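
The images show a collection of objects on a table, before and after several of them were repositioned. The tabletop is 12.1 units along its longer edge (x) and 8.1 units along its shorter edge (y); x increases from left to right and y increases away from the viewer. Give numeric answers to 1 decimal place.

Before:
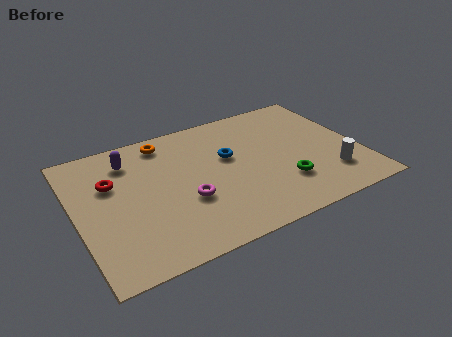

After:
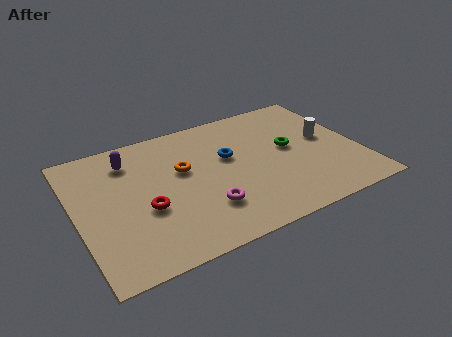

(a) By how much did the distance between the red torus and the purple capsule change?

+1.8

They were about 1.4 units apart before and 3.2 after — 1.8 units further apart.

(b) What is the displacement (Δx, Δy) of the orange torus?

(0.5, -2.1)

From the two frames, the orange torus sits at roughly (4.1, 7.0) before and (4.6, 4.9) after.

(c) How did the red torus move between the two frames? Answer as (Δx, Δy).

(1.2, -2.1)

The red torus started near (1.6, 5.3) and ended near (2.8, 3.2).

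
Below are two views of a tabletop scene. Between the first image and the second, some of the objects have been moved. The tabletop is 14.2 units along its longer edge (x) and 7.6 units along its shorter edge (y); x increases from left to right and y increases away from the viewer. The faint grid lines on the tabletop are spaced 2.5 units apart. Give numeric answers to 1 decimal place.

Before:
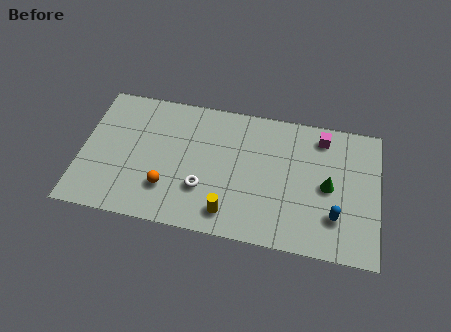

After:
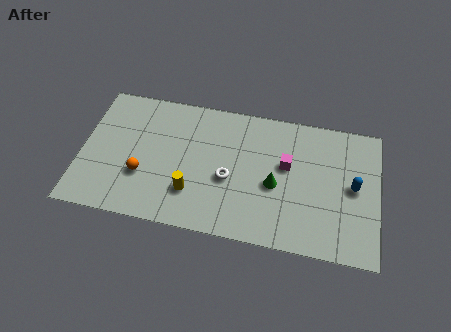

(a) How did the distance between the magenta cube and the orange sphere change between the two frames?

-1.3

Before: roughly 8.4 units apart; after: 7.1. That's 1.3 units closer together.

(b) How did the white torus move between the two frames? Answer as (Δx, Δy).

(1.2, 0.8)

The white torus started near (5.9, 2.4) and ended near (7.1, 3.2).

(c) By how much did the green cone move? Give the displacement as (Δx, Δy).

(-2.5, -0.4)

From the two frames, the green cone sits at roughly (11.8, 3.7) before and (9.3, 3.3) after.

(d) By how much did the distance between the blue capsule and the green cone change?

+2.1

Before: roughly 1.6 units apart; after: 3.7. That's 2.1 units further apart.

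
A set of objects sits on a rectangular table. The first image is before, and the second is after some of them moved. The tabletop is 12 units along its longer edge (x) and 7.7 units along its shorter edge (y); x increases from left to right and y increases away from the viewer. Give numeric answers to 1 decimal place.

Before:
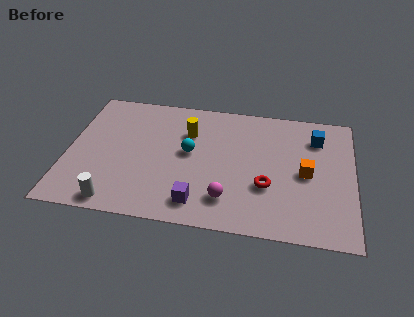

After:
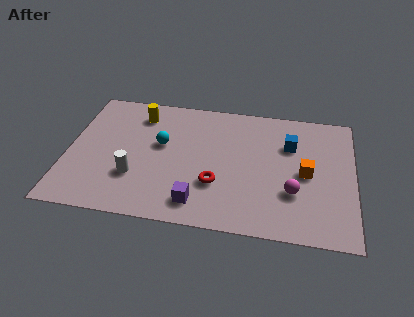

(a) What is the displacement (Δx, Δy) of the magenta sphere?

(2.7, 0.8)

The magenta sphere was at about (6.8, 1.7) and moved to about (9.5, 2.5).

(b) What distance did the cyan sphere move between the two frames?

1.2

The cyan sphere moved from about (5.1, 4.2) to (3.9, 4.5), a distance of √(1.2² + 0.3²) ≈ 1.2.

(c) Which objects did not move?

the purple cube and the orange cube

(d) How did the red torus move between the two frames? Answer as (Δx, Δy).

(-2.1, -0.2)

The red torus was at about (8.4, 2.7) and moved to about (6.3, 2.5).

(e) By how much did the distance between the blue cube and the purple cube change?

-1.2

They were about 6.6 units apart before and 5.4 after — 1.2 units closer together.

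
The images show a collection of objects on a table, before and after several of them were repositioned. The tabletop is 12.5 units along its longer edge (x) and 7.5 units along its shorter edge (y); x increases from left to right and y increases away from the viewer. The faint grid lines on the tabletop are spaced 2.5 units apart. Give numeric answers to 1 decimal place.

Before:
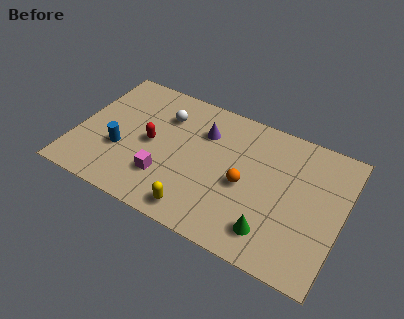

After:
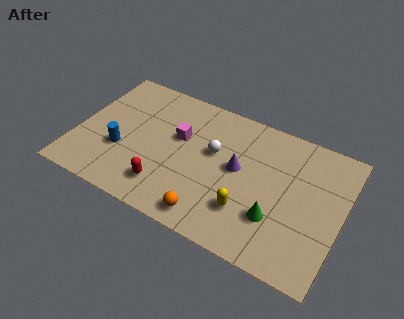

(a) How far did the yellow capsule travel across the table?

2.5

The yellow capsule moved from about (6.1, 1.0) to (8.3, 2.1), a distance of √(2.2² + 1.1²) ≈ 2.5.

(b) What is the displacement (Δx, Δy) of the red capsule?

(1.0, -2.1)

The red capsule was at about (3.5, 3.7) and moved to about (4.5, 1.6).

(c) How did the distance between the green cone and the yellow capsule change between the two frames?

-2.1

The distance was about 3.4 in the first image and 1.3 in the second, so they moved 2.1 units closer together.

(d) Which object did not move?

the blue cylinder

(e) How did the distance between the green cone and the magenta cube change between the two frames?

+0.3

They were about 5.1 units apart before and 5.4 after — 0.3 units further apart.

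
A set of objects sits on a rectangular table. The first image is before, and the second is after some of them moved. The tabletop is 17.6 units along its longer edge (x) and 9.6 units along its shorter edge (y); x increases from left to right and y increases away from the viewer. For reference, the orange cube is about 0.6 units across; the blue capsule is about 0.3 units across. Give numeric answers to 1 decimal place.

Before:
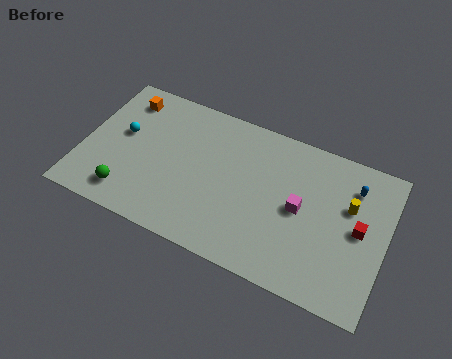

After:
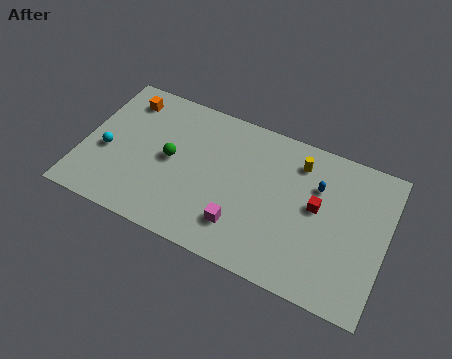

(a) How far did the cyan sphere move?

1.7

From (2.2, 5.5) to (1.4, 4.0), the cyan sphere covered √(0.8² + 1.5²) ≈ 1.7 units.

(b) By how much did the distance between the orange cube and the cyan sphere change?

+1.5

They were about 2.4 units apart before and 3.9 after — 1.5 units further apart.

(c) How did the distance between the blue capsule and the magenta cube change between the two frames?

+2.1

They were about 3.8 units apart before and 5.9 after — 2.1 units further apart.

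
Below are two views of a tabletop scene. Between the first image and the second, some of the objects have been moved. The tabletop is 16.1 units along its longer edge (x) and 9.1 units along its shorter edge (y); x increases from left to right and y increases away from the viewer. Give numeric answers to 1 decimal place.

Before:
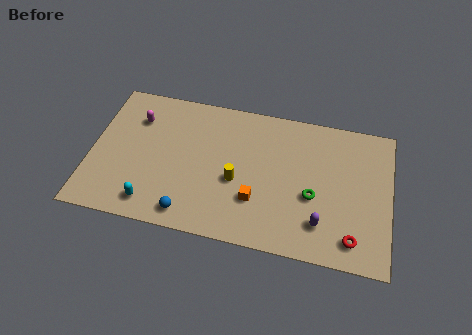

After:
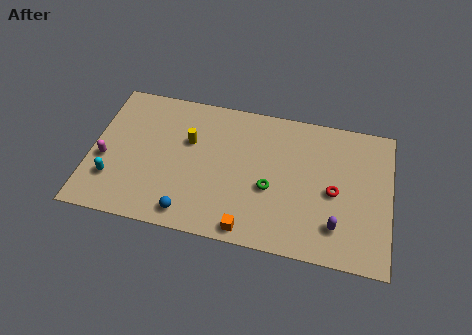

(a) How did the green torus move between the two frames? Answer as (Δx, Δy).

(-2.3, 0.0)

The green torus started near (12.0, 3.7) and ended near (9.7, 3.7).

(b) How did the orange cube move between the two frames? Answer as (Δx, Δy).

(-0.3, -1.9)

The orange cube was at about (9.0, 2.8) and moved to about (8.7, 0.9).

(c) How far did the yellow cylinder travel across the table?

3.4

The yellow cylinder was near (7.9, 3.8) before and (5.2, 5.8) after, so it travelled √(2.7² + 2.0²) ≈ 3.4 units.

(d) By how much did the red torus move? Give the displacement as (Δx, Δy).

(-1.1, 2.7)

The red torus started near (14.2, 1.5) and ended near (13.1, 4.2).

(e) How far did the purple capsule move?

0.8

The purple capsule moved from about (12.5, 2.1) to (13.3, 2.1), a distance of √(0.8² + 0.0²) ≈ 0.8.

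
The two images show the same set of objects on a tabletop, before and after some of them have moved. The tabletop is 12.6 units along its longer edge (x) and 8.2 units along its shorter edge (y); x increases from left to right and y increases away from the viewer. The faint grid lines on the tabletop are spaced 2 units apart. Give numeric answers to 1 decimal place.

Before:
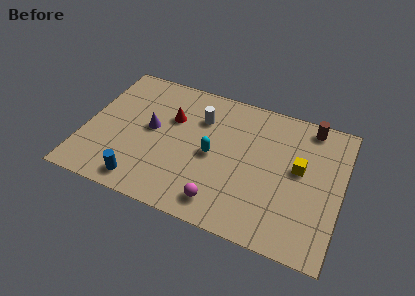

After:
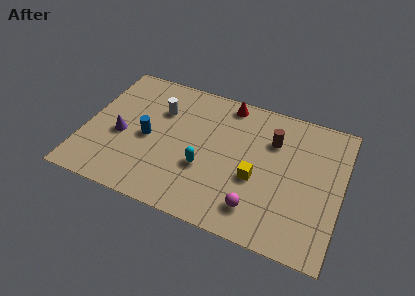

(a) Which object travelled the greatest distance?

the red cone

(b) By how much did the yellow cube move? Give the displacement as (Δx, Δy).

(-2.0, -1.3)

From the two frames, the yellow cube sits at roughly (10.5, 4.6) before and (8.5, 3.3) after.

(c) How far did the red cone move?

3.2

The red cone was near (4.1, 5.4) before and (6.7, 7.3) after, so it travelled √(2.6² + 1.9²) ≈ 3.2 units.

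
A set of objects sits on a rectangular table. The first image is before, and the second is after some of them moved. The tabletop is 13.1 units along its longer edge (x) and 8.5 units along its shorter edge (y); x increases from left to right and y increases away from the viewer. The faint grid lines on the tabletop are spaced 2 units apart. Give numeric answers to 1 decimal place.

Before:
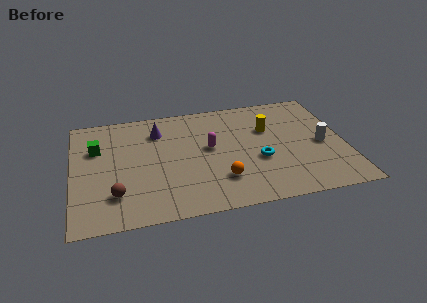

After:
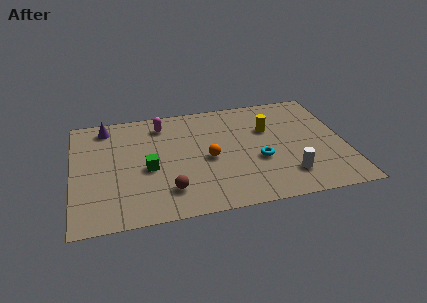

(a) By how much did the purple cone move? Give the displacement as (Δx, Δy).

(-2.5, 0.8)

The purple cone was at about (4.2, 6.5) and moved to about (1.7, 7.3).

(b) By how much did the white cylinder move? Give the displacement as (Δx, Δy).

(-1.8, -2.0)

From the two frames, the white cylinder sits at roughly (12.0, 3.9) before and (10.2, 1.9) after.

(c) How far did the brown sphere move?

2.5

From (2.0, 2.1) to (4.5, 1.9), the brown sphere covered √(2.5² + 0.2²) ≈ 2.5 units.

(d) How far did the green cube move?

3.1

The green cube moved from about (1.2, 5.7) to (3.6, 3.7), a distance of √(2.4² + 2.0²) ≈ 3.1.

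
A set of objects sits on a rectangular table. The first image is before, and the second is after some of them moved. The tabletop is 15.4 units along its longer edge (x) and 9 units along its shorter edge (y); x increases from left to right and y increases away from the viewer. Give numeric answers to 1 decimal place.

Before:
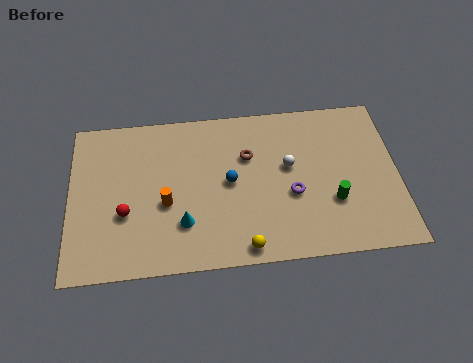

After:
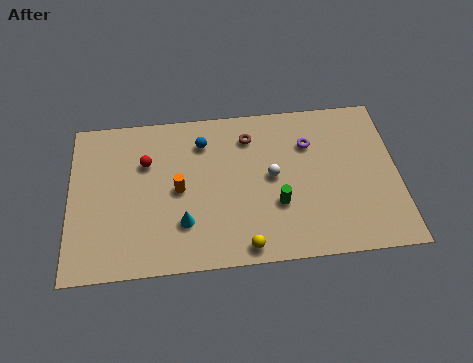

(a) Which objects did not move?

the yellow sphere and the cyan cone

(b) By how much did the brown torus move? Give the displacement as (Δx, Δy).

(0.1, 1.1)

The brown torus was at about (8.4, 6.0) and moved to about (8.5, 7.1).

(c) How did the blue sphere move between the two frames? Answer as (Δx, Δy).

(-1.2, 2.4)

The blue sphere started near (7.5, 4.6) and ended near (6.3, 7.0).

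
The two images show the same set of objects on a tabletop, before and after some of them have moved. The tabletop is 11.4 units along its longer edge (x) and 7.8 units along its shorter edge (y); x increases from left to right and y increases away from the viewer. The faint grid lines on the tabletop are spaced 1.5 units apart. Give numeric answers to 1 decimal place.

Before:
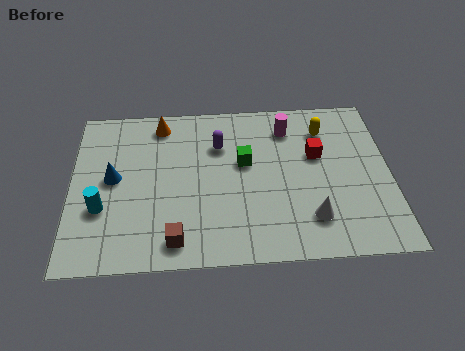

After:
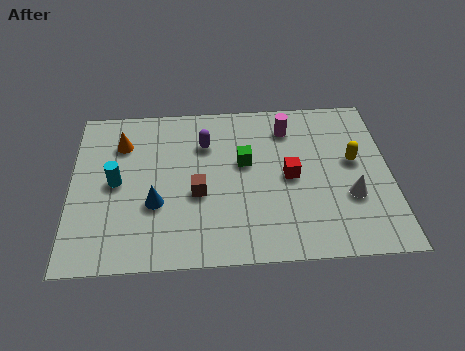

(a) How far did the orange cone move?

1.7

From (3.2, 6.7) to (1.8, 5.8), the orange cone covered √(1.4² + 0.9²) ≈ 1.7 units.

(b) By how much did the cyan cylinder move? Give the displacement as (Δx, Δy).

(0.5, 1.2)

The cyan cylinder was at about (1.1, 2.7) and moved to about (1.6, 3.9).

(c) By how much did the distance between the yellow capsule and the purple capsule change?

+1.6

They were about 3.8 units apart before and 5.4 after — 1.6 units further apart.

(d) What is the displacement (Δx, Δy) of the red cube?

(-1.0, -1.0)

From the two frames, the red cube sits at roughly (8.8, 4.8) before and (7.8, 3.8) after.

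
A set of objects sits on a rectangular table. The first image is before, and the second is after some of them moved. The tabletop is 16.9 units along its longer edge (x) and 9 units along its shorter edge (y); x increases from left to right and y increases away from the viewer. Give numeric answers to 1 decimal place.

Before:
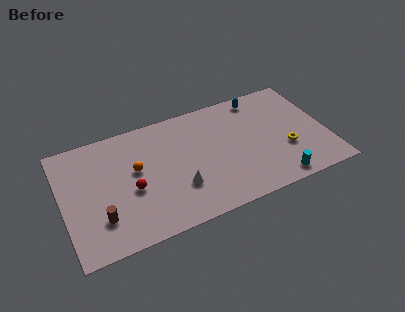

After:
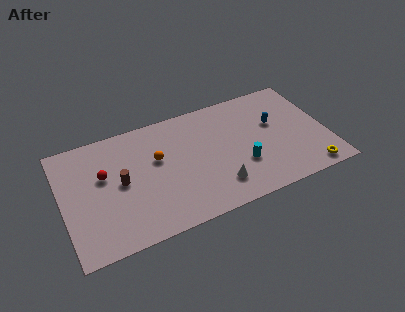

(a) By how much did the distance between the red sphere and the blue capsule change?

+1.4

Before: roughly 9.6 units apart; after: 11.0. That's 1.4 units further apart.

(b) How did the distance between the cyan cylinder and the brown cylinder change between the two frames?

-3.4

Before: roughly 11.2 units apart; after: 7.8. That's 3.4 units closer together.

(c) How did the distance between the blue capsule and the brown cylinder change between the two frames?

-2.1

Before: roughly 12.1 units apart; after: 10.0. That's 2.1 units closer together.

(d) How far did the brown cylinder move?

2.7

The brown cylinder was near (2.2, 2.4) before and (3.7, 4.6) after, so it travelled √(1.5² + 2.2²) ≈ 2.7 units.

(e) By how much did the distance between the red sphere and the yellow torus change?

+3.6

Before: roughly 9.9 units apart; after: 13.5. That's 3.6 units further apart.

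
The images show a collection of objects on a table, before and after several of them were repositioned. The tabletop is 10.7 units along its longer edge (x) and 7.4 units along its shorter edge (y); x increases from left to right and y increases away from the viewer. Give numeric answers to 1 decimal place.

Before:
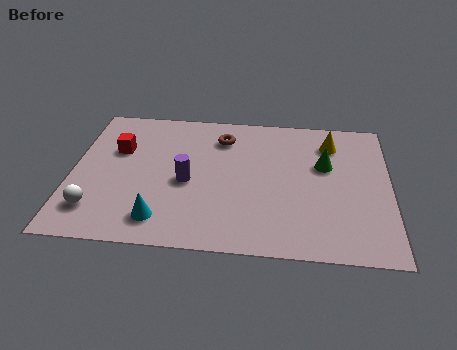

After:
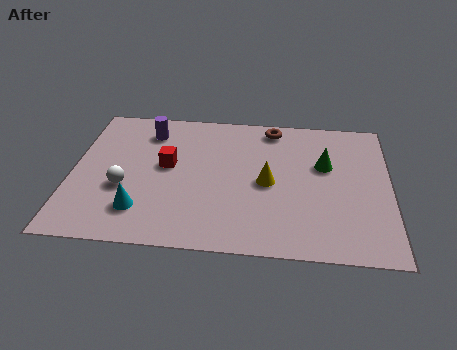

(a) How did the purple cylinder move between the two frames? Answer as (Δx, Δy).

(-1.4, 2.6)

From the two frames, the purple cylinder sits at roughly (3.9, 3.3) before and (2.5, 5.9) after.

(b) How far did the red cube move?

1.8

The red cube moved from about (1.5, 4.8) to (3.2, 4.1), a distance of √(1.7² + 0.7²) ≈ 1.8.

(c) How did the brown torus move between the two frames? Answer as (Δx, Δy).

(1.7, 0.7)

From the two frames, the brown torus sits at roughly (5.0, 5.8) before and (6.7, 6.5) after.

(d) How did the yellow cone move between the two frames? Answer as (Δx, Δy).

(-2.1, -2.3)

The yellow cone started near (8.7, 5.8) and ended near (6.6, 3.5).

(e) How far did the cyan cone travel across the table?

0.8

The cyan cone was near (3.1, 1.3) before and (2.4, 1.7) after, so it travelled √(0.7² + 0.4²) ≈ 0.8 units.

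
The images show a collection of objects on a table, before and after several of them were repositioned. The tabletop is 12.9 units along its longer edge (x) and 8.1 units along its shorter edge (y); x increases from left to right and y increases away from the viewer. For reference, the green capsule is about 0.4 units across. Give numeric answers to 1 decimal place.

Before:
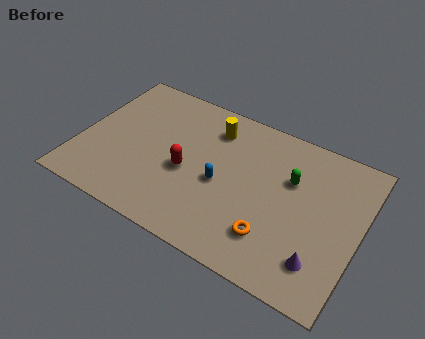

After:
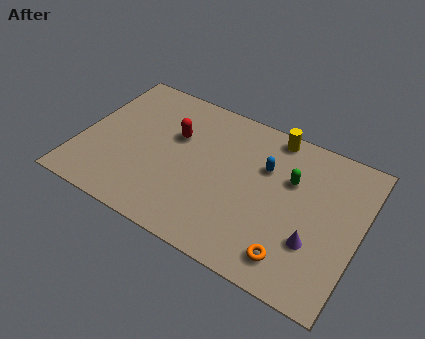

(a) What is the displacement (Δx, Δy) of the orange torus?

(1.0, -0.6)

The orange torus was at about (9.2, 2.0) and moved to about (10.2, 1.4).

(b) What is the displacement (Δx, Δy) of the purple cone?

(-0.4, 0.8)

The purple cone started near (11.4, 1.8) and ended near (11.0, 2.6).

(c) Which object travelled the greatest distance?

the yellow cylinder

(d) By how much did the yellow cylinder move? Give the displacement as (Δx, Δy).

(2.7, 0.9)

The yellow cylinder was at about (5.8, 6.4) and moved to about (8.5, 7.3).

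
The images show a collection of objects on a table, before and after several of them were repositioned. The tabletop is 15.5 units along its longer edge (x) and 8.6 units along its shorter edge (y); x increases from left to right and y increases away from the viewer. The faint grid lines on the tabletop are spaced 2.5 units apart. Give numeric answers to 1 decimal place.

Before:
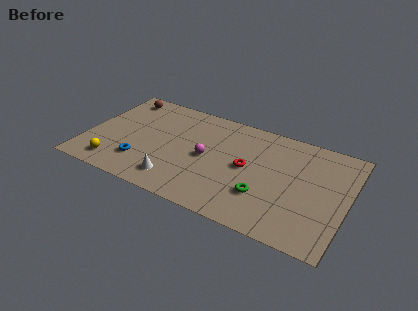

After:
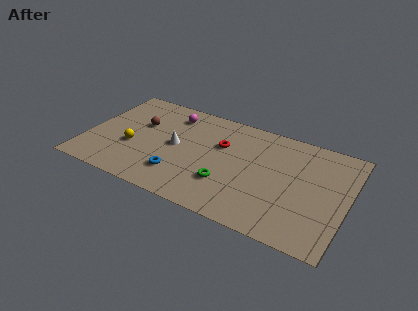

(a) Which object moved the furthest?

the magenta sphere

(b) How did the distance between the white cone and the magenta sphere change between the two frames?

-0.3

The distance was about 3.0 in the first image and 2.7 in the second, so they moved 0.3 units closer together.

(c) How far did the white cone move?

2.8

From (5.7, 1.6) to (5.3, 4.4), the white cone covered √(0.4² + 2.8²) ≈ 2.8 units.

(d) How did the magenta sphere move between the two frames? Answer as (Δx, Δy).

(-2.5, 2.8)

The magenta sphere started near (7.2, 4.2) and ended near (4.7, 7.0).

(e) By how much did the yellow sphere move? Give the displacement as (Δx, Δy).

(0.8, 1.9)

The yellow sphere started near (2.0, 1.4) and ended near (2.8, 3.3).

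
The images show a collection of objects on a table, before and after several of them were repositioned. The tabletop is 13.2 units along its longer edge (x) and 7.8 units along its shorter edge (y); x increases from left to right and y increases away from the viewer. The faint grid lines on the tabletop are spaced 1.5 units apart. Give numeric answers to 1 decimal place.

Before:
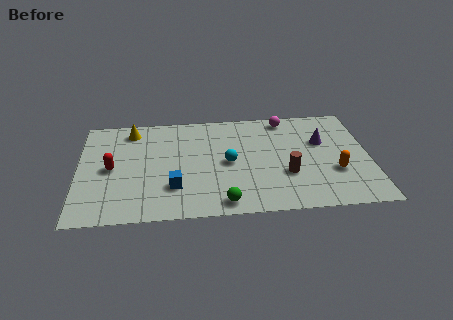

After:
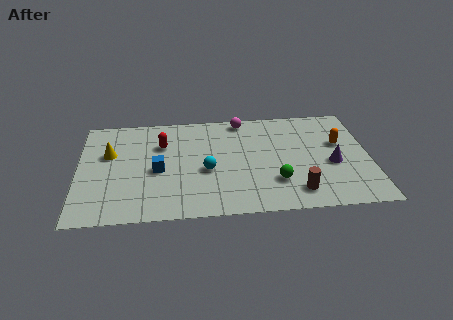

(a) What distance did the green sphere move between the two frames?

2.7

The green sphere was near (6.5, 0.9) before and (8.9, 2.2) after, so it travelled √(2.4² + 1.3²) ≈ 2.7 units.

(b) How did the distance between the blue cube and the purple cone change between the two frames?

+0.5

They were about 7.4 units apart before and 7.9 after — 0.5 units further apart.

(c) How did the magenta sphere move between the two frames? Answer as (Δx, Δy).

(-2.0, 0.1)

The magenta sphere was at about (9.5, 6.9) and moved to about (7.5, 7.0).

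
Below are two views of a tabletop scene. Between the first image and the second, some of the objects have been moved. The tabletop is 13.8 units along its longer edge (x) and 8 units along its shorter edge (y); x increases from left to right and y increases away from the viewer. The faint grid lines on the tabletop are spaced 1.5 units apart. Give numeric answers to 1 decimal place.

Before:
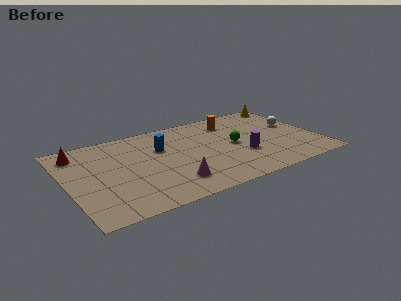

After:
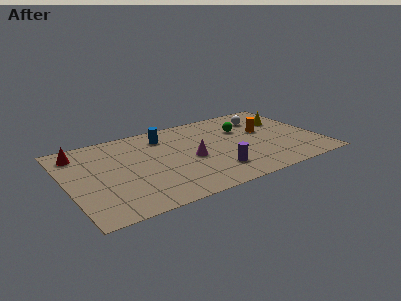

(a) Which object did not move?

the red cone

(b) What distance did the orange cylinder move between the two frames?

2.3

The orange cylinder was near (9.5, 6.4) before and (11.0, 4.7) after, so it travelled √(1.5² + 1.7²) ≈ 2.3 units.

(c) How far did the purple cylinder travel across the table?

1.9

From (9.5, 2.8) to (7.8, 1.9), the purple cylinder covered √(1.7² + 0.9²) ≈ 1.9 units.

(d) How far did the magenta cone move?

2.2

The magenta cone moved from about (5.4, 1.8) to (6.7, 3.6), a distance of √(1.3² + 1.8²) ≈ 2.2.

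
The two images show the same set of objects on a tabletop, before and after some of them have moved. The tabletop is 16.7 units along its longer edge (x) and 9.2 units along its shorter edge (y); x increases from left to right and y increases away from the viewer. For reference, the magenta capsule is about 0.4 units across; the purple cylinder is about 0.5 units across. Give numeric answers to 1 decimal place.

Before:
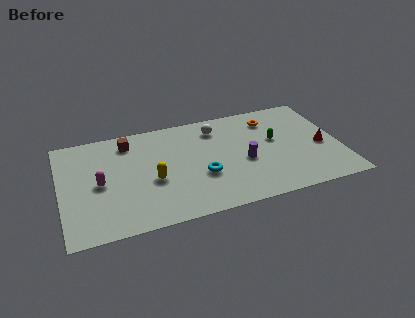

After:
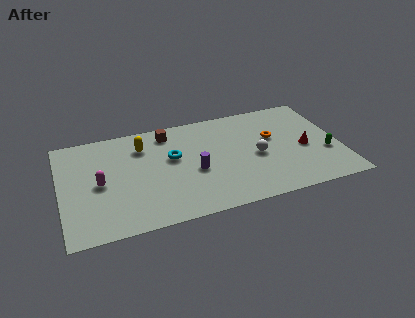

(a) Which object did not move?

the magenta capsule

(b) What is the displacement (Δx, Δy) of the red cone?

(-1.0, 0.1)

The red cone was at about (15.6, 4.0) and moved to about (14.6, 4.1).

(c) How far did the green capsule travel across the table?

3.5

The green capsule moved from about (12.9, 5.3) to (15.8, 3.3), a distance of √(2.9² + 2.0²) ≈ 3.5.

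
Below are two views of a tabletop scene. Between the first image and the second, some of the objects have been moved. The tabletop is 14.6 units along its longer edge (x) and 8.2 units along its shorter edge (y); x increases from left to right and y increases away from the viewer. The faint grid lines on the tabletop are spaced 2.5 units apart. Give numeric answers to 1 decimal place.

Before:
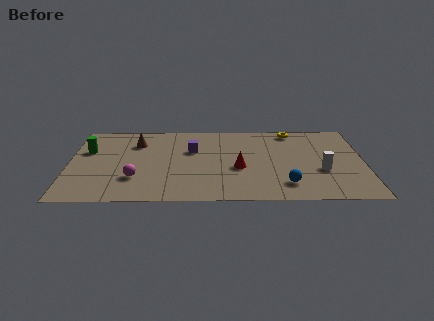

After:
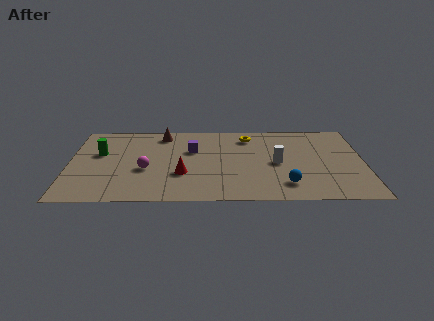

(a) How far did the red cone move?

2.9

The red cone moved from about (8.4, 3.4) to (5.6, 2.8), a distance of √(2.8² + 0.6²) ≈ 2.9.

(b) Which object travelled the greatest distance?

the red cone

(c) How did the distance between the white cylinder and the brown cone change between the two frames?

-3.2

They were about 9.7 units apart before and 6.5 after — 3.2 units closer together.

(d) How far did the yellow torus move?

2.3

The yellow torus was near (11.1, 7.3) before and (8.9, 6.7) after, so it travelled √(2.2² + 0.6²) ≈ 2.3 units.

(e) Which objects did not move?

the purple cube and the blue sphere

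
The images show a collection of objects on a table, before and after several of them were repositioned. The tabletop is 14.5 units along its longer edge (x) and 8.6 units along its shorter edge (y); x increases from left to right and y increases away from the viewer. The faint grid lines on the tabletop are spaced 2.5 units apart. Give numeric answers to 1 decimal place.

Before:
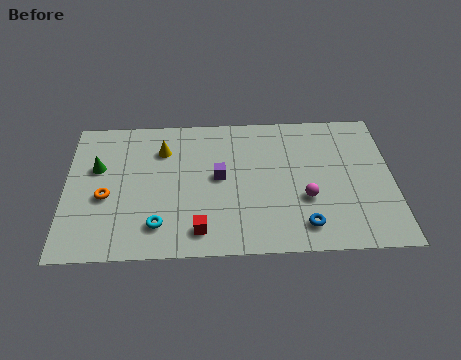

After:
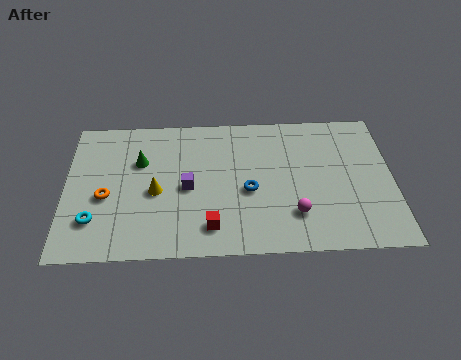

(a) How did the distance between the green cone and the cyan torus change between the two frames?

-0.5

The distance was about 4.5 in the first image and 4.0 in the second, so they moved 0.5 units closer together.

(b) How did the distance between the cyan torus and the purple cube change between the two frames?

+0.6

They were about 3.9 units apart before and 4.5 after — 0.6 units further apart.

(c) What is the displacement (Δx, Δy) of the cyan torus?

(-2.8, 0.4)

The cyan torus was at about (4.1, 1.8) and moved to about (1.3, 2.2).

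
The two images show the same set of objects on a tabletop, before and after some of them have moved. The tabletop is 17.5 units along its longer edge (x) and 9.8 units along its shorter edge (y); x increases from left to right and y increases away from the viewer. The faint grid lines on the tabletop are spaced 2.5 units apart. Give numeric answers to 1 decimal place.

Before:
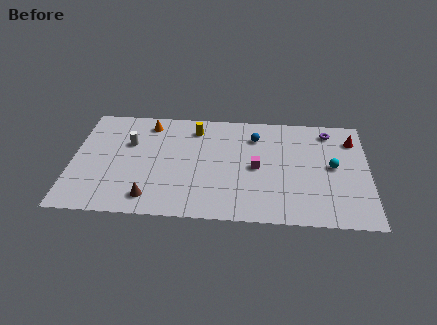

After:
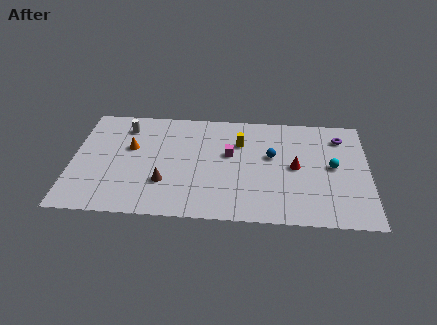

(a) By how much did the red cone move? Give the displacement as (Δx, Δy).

(-3.4, -2.7)

The red cone was at about (16.6, 7.6) and moved to about (13.2, 4.9).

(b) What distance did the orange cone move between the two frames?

2.5

The orange cone moved from about (4.4, 8.3) to (3.4, 6.0), a distance of √(1.0² + 2.3²) ≈ 2.5.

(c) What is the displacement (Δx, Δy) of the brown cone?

(0.8, 1.4)

The brown cone started near (4.7, 1.6) and ended near (5.5, 3.0).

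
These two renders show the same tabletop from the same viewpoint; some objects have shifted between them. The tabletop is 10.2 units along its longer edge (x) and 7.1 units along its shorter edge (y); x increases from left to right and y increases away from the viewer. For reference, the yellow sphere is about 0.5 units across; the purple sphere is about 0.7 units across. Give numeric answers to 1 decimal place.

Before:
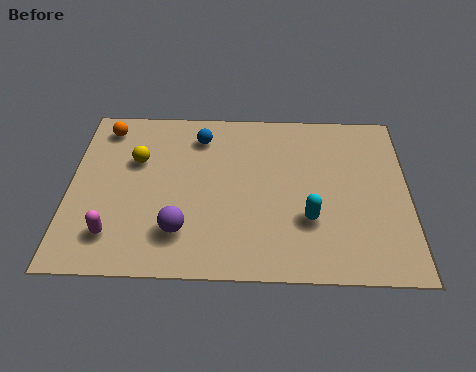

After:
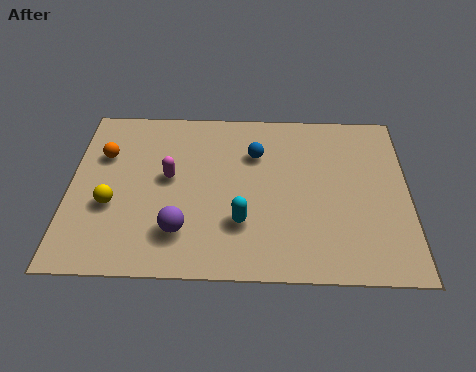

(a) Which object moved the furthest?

the magenta capsule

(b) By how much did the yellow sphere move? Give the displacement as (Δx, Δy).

(-0.7, -1.9)

The yellow sphere was at about (2.0, 4.6) and moved to about (1.3, 2.7).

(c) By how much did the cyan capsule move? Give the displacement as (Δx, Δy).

(-2.0, -0.2)

The cyan capsule started near (7.2, 2.3) and ended near (5.2, 2.1).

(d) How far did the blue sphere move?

1.8

The blue sphere was near (3.9, 5.7) before and (5.6, 5.0) after, so it travelled √(1.7² + 0.7²) ≈ 1.8 units.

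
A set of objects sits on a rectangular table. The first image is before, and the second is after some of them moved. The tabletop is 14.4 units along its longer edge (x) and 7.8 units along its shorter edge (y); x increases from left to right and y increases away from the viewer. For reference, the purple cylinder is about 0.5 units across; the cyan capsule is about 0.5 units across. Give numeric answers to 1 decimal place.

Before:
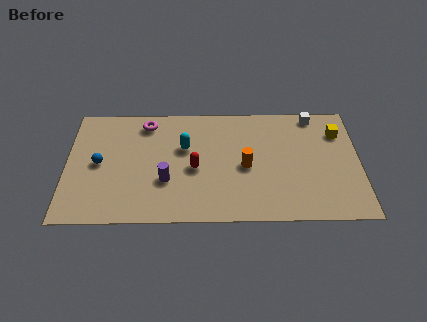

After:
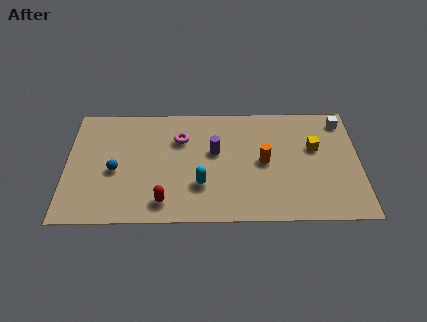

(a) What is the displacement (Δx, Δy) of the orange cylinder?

(0.9, 0.3)

From the two frames, the orange cylinder sits at roughly (8.8, 3.6) before and (9.7, 3.9) after.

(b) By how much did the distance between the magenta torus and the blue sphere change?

+0.3

The distance was about 3.5 in the first image and 3.8 in the second, so they moved 0.3 units further apart.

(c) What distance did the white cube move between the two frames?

1.5

The white cube moved from about (12.2, 7.0) to (13.6, 6.6), a distance of √(1.4² + 0.4²) ≈ 1.5.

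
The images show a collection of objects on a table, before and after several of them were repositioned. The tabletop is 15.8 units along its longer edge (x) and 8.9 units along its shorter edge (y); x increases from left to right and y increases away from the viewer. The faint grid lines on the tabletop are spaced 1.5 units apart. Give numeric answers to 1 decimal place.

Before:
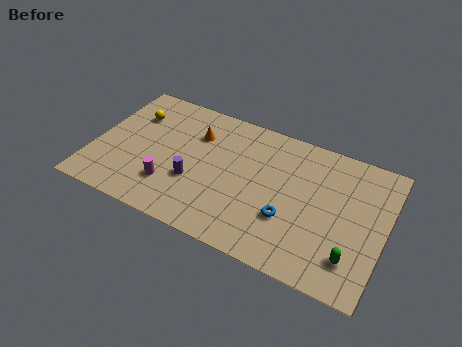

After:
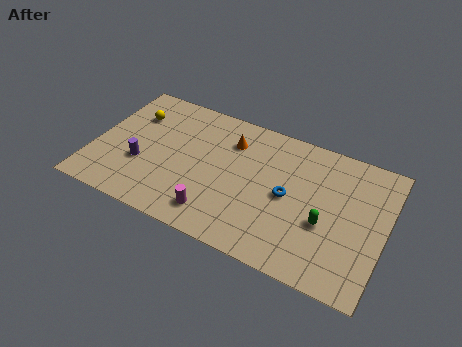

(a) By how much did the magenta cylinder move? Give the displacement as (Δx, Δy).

(2.6, -0.8)

From the two frames, the magenta cylinder sits at roughly (4.4, 2.4) before and (7.0, 1.6) after.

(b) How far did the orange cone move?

1.9

From (5.3, 6.4) to (7.2, 6.7), the orange cone covered √(1.9² + 0.3²) ≈ 1.9 units.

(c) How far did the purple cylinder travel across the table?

2.9

The purple cylinder moved from about (5.6, 3.2) to (2.7, 3.2), a distance of √(2.9² + 0.0²) ≈ 2.9.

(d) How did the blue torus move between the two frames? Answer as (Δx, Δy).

(-0.2, 1.4)

The blue torus started near (10.8, 3.0) and ended near (10.6, 4.4).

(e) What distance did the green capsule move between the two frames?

2.2

The green capsule was near (14.3, 2.0) before and (12.7, 3.5) after, so it travelled √(1.6² + 1.5²) ≈ 2.2 units.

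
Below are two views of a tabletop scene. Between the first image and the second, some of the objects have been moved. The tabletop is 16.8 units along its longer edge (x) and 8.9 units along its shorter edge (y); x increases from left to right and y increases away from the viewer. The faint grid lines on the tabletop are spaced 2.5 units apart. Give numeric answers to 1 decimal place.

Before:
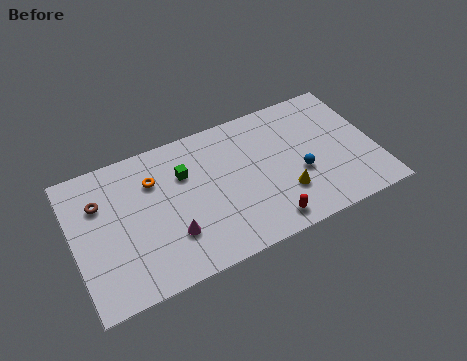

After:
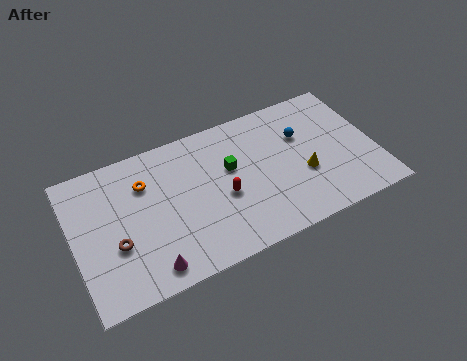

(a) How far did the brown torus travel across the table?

3.0

The brown torus moved from about (1.6, 6.2) to (2.2, 3.3), a distance of √(0.6² + 2.9²) ≈ 3.0.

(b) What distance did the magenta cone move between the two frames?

2.0

From (5.2, 2.6) to (3.8, 1.2), the magenta cone covered √(1.4² + 1.4²) ≈ 2.0 units.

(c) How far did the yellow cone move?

1.4

From (11.5, 2.6) to (12.7, 3.4), the yellow cone covered √(1.2² + 0.8²) ≈ 1.4 units.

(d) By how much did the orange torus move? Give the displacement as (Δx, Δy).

(-0.5, 0.0)

From the two frames, the orange torus sits at roughly (4.6, 6.4) before and (4.1, 6.4) after.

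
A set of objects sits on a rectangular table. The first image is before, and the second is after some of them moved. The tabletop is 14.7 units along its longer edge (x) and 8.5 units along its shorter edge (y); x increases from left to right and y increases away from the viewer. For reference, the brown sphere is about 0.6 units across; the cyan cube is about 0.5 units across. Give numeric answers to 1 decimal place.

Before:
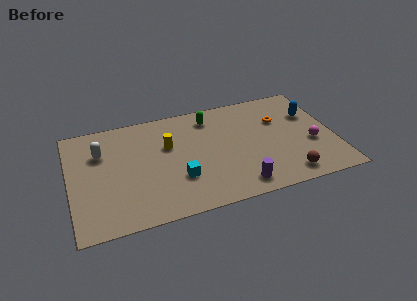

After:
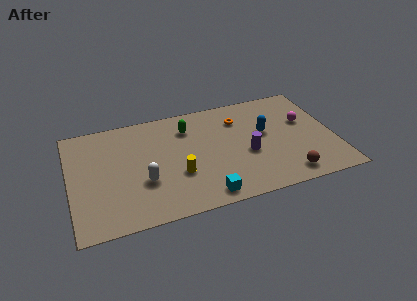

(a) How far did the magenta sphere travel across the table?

1.9

The magenta sphere moved from about (13.4, 3.3) to (13.2, 5.2), a distance of √(0.2² + 1.9²) ≈ 1.9.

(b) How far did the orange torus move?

2.3

The orange torus moved from about (11.8, 5.7) to (9.6, 6.4), a distance of √(2.2² + 0.7²) ≈ 2.3.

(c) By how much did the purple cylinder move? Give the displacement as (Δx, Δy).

(0.7, 2.3)

The purple cylinder started near (9.1, 1.2) and ended near (9.8, 3.5).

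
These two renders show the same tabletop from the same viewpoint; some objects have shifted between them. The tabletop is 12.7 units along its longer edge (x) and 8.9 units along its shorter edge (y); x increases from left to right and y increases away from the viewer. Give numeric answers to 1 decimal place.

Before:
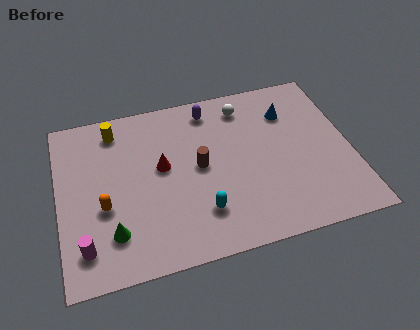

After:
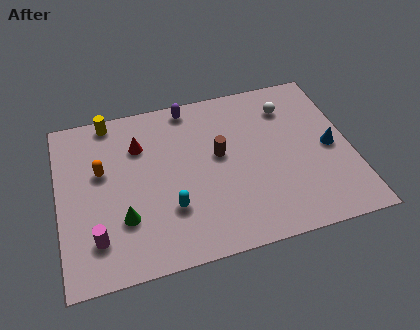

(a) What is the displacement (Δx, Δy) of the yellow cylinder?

(-0.2, 0.6)

The yellow cylinder started near (2.6, 7.5) and ended near (2.4, 8.1).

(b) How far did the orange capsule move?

1.9

The orange capsule was near (1.9, 3.5) before and (1.9, 5.4) after, so it travelled √(0.0² + 1.9²) ≈ 1.9 units.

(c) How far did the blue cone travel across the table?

2.9

The blue cone was near (10.2, 6.6) before and (11.8, 4.2) after, so it travelled √(1.6² + 2.4²) ≈ 2.9 units.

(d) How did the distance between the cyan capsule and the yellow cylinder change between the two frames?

-0.4

They were about 6.3 units apart before and 5.9 after — 0.4 units closer together.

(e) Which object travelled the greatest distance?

the blue cone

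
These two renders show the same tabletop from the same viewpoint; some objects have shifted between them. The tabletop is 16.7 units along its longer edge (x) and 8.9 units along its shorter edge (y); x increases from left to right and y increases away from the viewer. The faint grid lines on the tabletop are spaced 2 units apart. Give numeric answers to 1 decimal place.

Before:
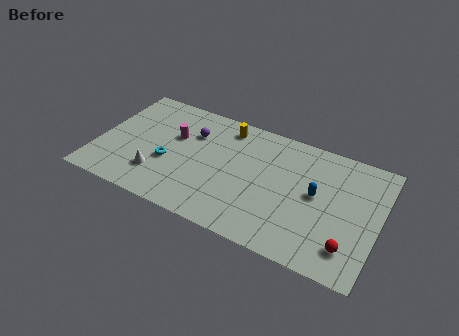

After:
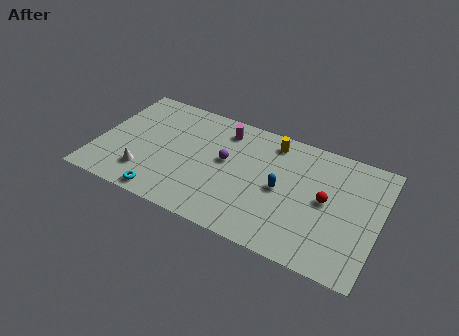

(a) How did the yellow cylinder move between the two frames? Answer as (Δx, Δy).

(2.8, 0.0)

The yellow cylinder was at about (7.3, 7.6) and moved to about (10.1, 7.6).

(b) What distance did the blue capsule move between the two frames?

2.1

The blue capsule was near (13.0, 4.8) before and (11.0, 4.3) after, so it travelled √(2.0² + 0.5²) ≈ 2.1 units.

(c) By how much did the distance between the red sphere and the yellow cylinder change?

-5.1

Before: roughly 9.7 units apart; after: 4.6. That's 5.1 units closer together.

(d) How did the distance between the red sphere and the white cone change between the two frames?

-0.6

They were about 11.4 units apart before and 10.8 after — 0.6 units closer together.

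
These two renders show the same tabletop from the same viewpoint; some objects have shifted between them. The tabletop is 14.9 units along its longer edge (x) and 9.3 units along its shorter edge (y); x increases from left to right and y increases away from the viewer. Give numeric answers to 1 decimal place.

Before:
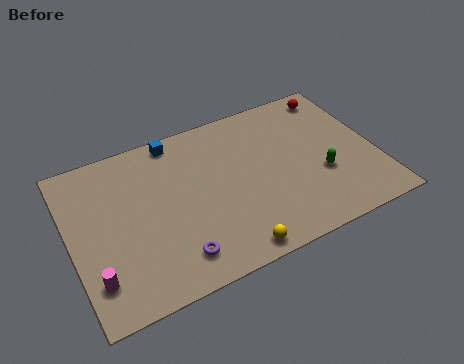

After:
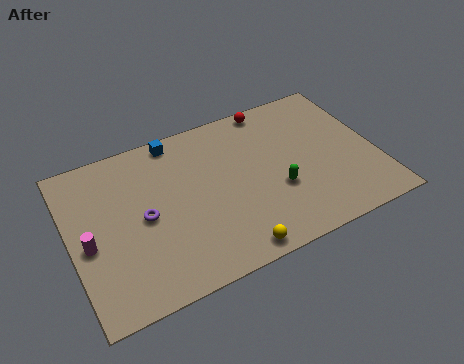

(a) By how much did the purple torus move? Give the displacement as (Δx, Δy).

(-1.2, 2.8)

From the two frames, the purple torus sits at roughly (4.7, 1.7) before and (3.5, 4.5) after.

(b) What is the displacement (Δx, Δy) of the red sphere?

(-3.2, 0.4)

From the two frames, the red sphere sits at roughly (13.5, 8.1) before and (10.3, 8.5) after.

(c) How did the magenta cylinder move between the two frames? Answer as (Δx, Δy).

(-0.1, 2.0)

From the two frames, the magenta cylinder sits at roughly (0.9, 2.1) before and (0.8, 4.1) after.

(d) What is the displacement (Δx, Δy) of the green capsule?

(-2.2, 0.0)

From the two frames, the green capsule sits at roughly (12.1, 3.4) before and (9.9, 3.4) after.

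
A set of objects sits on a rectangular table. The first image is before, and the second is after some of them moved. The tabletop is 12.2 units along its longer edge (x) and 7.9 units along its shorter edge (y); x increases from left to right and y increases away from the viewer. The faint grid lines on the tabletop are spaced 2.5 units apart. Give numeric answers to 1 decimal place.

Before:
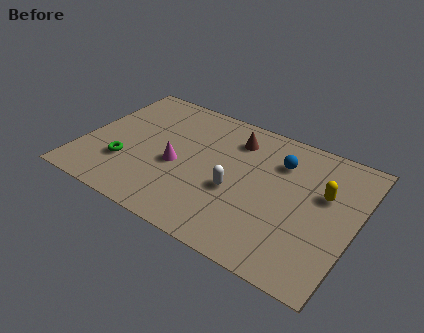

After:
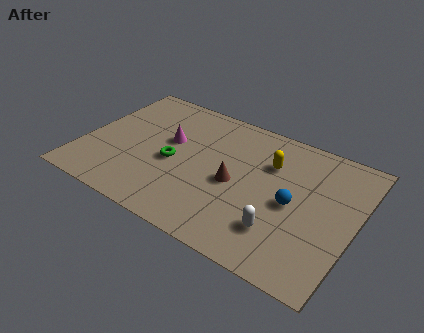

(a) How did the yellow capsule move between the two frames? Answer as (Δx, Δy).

(-2.5, 0.6)

The yellow capsule was at about (10.7, 4.9) and moved to about (8.2, 5.5).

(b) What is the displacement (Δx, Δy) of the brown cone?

(0.4, -2.6)

From the two frames, the brown cone sits at roughly (6.5, 6.2) before and (6.9, 3.6) after.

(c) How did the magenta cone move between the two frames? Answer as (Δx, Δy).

(-0.6, 1.3)

The magenta cone was at about (4.3, 3.4) and moved to about (3.7, 4.7).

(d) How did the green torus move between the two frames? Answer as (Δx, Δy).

(2.0, 1.1)

The green torus was at about (2.1, 2.4) and moved to about (4.1, 3.5).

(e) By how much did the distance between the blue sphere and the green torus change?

-1.9

They were about 7.3 units apart before and 5.4 after — 1.9 units closer together.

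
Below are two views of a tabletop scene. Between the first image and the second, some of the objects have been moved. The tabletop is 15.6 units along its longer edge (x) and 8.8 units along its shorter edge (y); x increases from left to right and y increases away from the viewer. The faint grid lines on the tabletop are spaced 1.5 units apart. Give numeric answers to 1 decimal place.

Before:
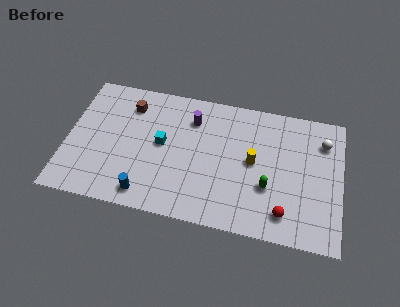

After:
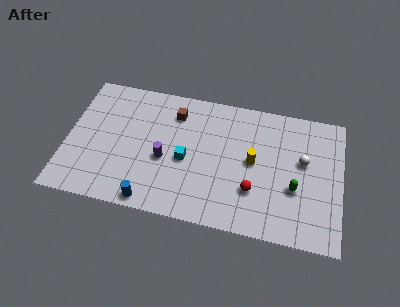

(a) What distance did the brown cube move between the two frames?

2.6

The brown cube was near (3.4, 6.9) before and (6.0, 6.9) after, so it travelled √(2.6² + 0.0²) ≈ 2.6 units.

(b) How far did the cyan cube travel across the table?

1.6

From (5.4, 4.7) to (6.8, 3.9), the cyan cube covered √(1.4² + 0.8²) ≈ 1.6 units.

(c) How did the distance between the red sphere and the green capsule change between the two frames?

+0.6

They were about 1.8 units apart before and 2.4 after — 0.6 units further apart.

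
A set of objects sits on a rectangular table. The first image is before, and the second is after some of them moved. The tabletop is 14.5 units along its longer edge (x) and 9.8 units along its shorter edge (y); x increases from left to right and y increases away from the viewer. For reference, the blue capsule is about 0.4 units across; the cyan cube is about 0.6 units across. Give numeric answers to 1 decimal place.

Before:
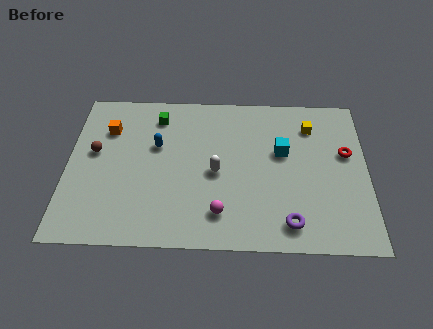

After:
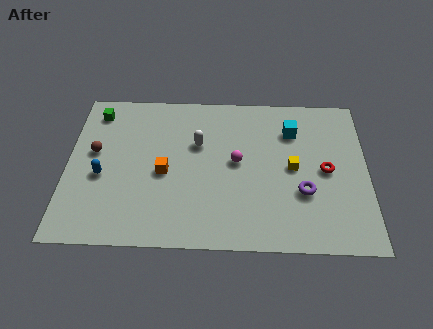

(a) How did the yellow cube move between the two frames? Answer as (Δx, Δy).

(-0.9, -2.7)

From the two frames, the yellow cube sits at roughly (11.8, 7.6) before and (10.9, 4.9) after.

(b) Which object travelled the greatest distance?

the orange cube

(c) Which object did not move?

the brown sphere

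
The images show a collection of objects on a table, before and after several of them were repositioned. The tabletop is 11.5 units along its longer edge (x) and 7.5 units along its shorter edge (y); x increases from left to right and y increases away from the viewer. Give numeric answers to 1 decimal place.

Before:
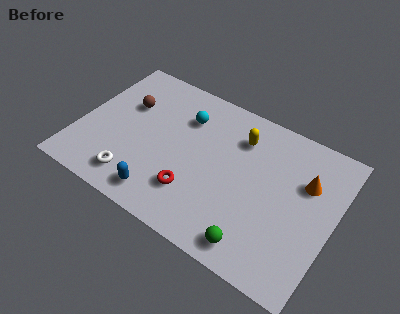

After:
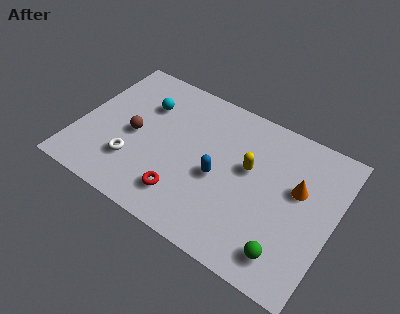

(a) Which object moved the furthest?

the blue capsule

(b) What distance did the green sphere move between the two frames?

1.3

From (8.5, 1.0) to (9.8, 1.3), the green sphere covered √(1.3² + 0.3²) ≈ 1.3 units.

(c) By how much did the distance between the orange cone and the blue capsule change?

-3.5

The distance was about 7.1 in the first image and 3.6 in the second, so they moved 3.5 units closer together.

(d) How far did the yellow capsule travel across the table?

1.4

From (7.0, 5.7) to (7.6, 4.4), the yellow capsule covered √(0.6² + 1.3²) ≈ 1.4 units.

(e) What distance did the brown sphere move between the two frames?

1.5

The brown sphere was near (1.9, 4.9) before and (2.5, 3.5) after, so it travelled √(0.6² + 1.4²) ≈ 1.5 units.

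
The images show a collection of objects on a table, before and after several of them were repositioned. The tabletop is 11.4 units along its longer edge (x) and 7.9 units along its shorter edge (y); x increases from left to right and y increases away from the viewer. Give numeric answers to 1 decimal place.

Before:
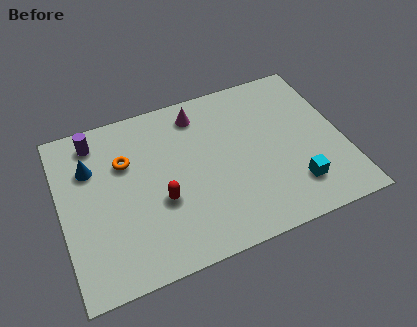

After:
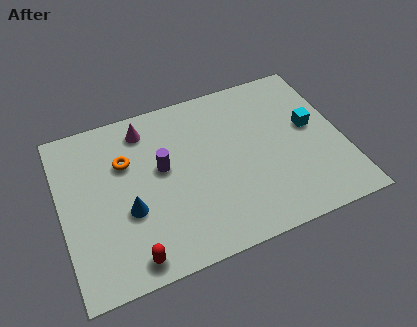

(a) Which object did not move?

the orange torus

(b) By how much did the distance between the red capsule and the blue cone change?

-1.5

They were about 3.6 units apart before and 2.1 after — 1.5 units closer together.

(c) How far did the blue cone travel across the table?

2.8

From (1.3, 5.5) to (2.6, 3.0), the blue cone covered √(1.3² + 2.5²) ≈ 2.8 units.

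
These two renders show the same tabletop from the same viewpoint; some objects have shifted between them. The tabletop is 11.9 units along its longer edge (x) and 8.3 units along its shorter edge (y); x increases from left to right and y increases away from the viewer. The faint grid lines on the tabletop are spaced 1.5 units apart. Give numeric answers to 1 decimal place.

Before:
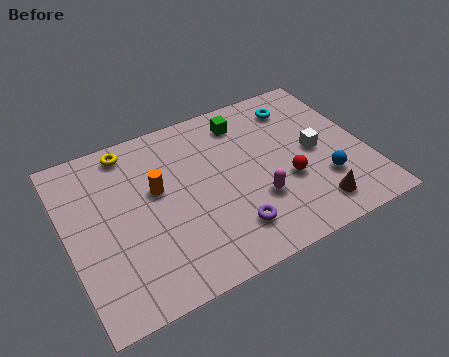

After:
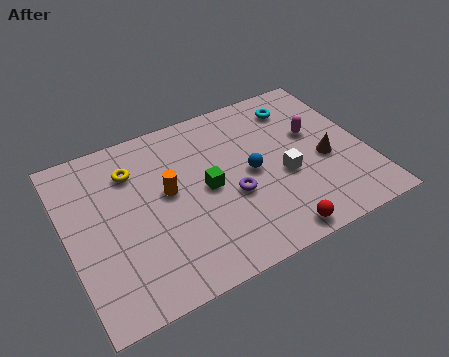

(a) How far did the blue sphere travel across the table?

3.1

The blue sphere was near (10.0, 2.5) before and (7.3, 4.1) after, so it travelled √(2.7² + 1.6²) ≈ 3.1 units.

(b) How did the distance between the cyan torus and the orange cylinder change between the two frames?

-0.3

Before: roughly 6.3 units apart; after: 6.0. That's 0.3 units closer together.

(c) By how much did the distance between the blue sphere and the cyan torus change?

-0.7

The distance was about 4.2 in the first image and 3.5 in the second, so they moved 0.7 units closer together.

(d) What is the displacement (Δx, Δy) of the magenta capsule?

(2.7, 2.3)

The magenta capsule started near (7.3, 2.7) and ended near (10.0, 5.0).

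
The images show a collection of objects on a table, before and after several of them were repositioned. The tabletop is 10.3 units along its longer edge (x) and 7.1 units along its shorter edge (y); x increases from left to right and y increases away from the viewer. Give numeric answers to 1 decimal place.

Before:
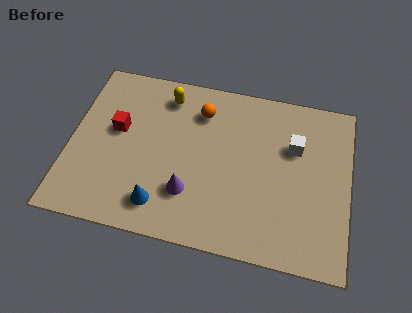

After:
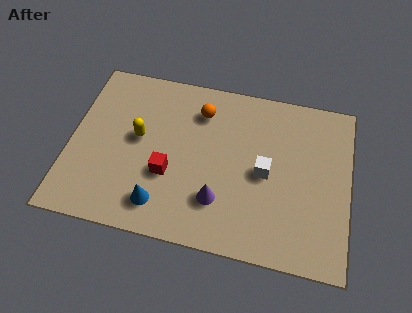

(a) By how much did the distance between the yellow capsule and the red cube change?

-0.7

Before: roughly 2.5 units apart; after: 1.8. That's 0.7 units closer together.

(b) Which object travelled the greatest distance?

the red cube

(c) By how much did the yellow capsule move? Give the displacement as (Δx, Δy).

(-0.9, -2.0)

From the two frames, the yellow capsule sits at roughly (3.4, 5.9) before and (2.5, 3.9) after.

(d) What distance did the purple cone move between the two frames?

1.1

The purple cone was near (4.5, 2.0) before and (5.6, 1.9) after, so it travelled √(1.1² + 0.1²) ≈ 1.1 units.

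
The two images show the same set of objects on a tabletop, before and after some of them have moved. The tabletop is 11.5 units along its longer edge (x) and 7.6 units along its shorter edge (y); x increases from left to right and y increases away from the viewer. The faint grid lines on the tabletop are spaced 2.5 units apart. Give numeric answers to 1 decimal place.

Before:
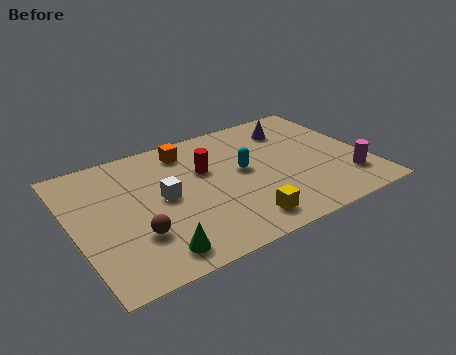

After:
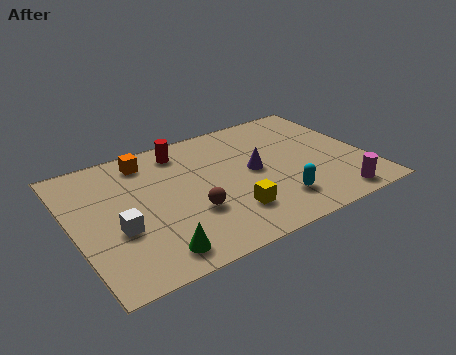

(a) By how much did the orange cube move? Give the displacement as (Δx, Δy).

(-1.6, 0.1)

From the two frames, the orange cube sits at roughly (4.8, 6.3) before and (3.2, 6.4) after.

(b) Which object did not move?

the green cone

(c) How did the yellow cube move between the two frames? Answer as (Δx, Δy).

(-0.3, 0.7)

The yellow cube was at about (6.1, 1.2) and moved to about (5.8, 1.9).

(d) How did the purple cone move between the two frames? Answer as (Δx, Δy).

(-1.9, -2.0)

The purple cone was at about (9.0, 5.9) and moved to about (7.1, 3.9).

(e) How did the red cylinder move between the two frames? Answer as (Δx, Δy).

(-0.7, 1.6)

The red cylinder was at about (5.3, 4.8) and moved to about (4.6, 6.4).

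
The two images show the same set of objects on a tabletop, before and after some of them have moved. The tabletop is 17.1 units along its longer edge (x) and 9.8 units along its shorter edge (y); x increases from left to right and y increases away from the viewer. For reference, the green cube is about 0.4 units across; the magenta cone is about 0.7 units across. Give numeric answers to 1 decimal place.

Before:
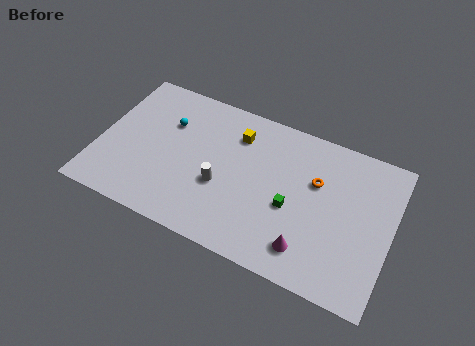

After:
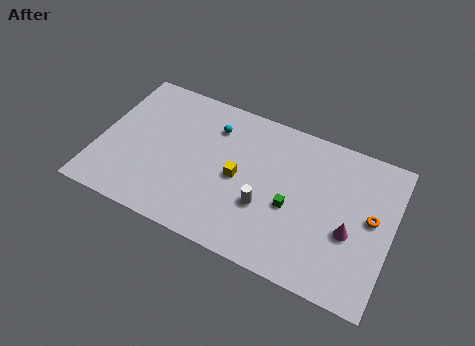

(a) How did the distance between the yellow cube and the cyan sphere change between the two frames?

-0.8

The distance was about 4.1 in the first image and 3.3 in the second, so they moved 0.8 units closer together.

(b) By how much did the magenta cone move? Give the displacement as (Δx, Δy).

(2.2, 2.0)

The magenta cone was at about (12.6, 1.9) and moved to about (14.8, 3.9).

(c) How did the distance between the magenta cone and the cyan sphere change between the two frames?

-0.9

Before: roughly 10.0 units apart; after: 9.1. That's 0.9 units closer together.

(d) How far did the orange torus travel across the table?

3.4

The orange torus moved from about (12.6, 6.3) to (15.9, 5.3), a distance of √(3.3² + 1.0²) ≈ 3.4.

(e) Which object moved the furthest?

the orange torus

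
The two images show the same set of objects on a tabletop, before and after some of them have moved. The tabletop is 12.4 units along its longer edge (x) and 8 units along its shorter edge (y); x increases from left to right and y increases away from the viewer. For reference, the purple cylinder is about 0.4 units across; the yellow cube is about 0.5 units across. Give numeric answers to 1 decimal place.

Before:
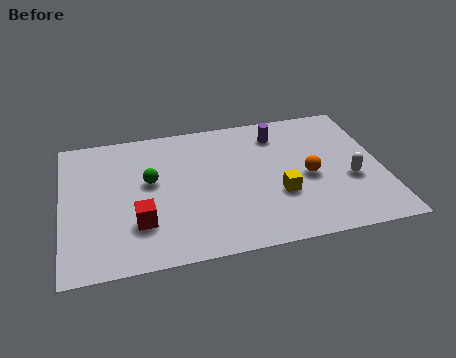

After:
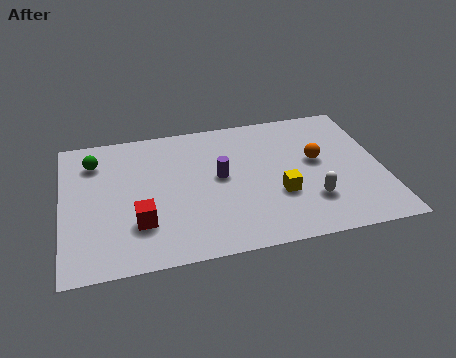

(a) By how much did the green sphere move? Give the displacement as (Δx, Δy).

(-2.1, 1.6)

From the two frames, the green sphere sits at roughly (3.4, 4.6) before and (1.3, 6.2) after.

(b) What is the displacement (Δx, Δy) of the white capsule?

(-1.6, -0.9)

The white capsule was at about (11.1, 3.1) and moved to about (9.5, 2.2).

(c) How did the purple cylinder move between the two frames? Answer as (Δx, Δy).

(-2.4, -2.1)

From the two frames, the purple cylinder sits at roughly (8.5, 6.4) before and (6.1, 4.3) after.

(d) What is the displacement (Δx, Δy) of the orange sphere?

(0.4, 0.9)

The orange sphere started near (9.5, 3.6) and ended near (9.9, 4.5).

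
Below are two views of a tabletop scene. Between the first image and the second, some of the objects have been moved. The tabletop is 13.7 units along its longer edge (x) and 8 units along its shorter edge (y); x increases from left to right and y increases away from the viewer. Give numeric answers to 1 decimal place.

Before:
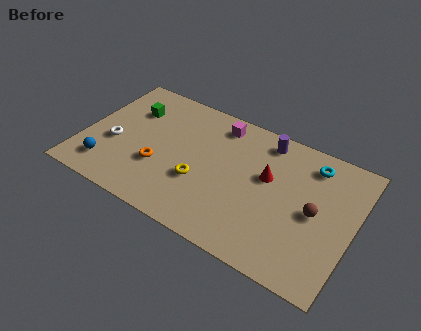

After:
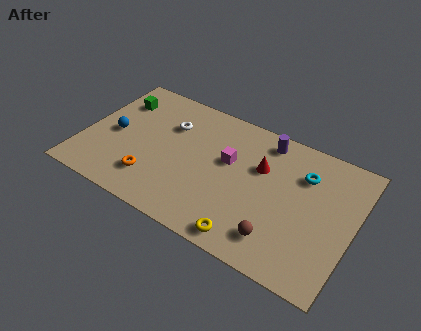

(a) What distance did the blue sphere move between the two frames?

2.2

The blue sphere was near (1.5, 1.6) before and (1.5, 3.8) after, so it travelled √(0.0² + 2.2²) ≈ 2.2 units.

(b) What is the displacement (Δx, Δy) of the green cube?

(-0.8, 0.3)

The green cube was at about (2.1, 5.7) and moved to about (1.3, 6.0).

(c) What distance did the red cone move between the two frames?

0.6

The red cone was near (9.3, 4.8) before and (8.9, 5.2) after, so it travelled √(0.4² + 0.4²) ≈ 0.6 units.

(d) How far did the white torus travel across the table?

3.5

The white torus moved from about (1.6, 3.2) to (4.1, 5.6), a distance of √(2.5² + 2.4²) ≈ 3.5.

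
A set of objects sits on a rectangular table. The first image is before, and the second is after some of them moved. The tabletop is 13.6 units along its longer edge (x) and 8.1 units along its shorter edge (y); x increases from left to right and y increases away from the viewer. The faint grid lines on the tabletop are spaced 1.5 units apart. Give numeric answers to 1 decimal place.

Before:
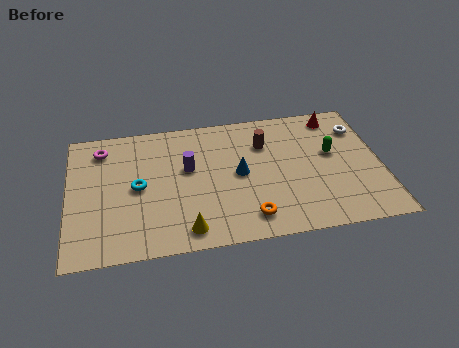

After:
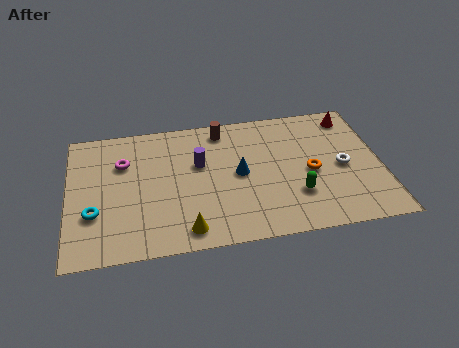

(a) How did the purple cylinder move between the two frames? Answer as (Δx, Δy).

(0.5, 0.2)

The purple cylinder was at about (5.2, 4.8) and moved to about (5.7, 5.0).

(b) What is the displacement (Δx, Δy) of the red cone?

(0.7, -0.1)

The red cone started near (11.8, 7.0) and ended near (12.5, 6.9).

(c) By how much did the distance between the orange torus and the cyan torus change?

+4.1

The distance was about 5.4 in the first image and 9.5 in the second, so they moved 4.1 units further apart.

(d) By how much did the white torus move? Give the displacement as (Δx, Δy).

(-0.9, -2.3)

From the two frames, the white torus sits at roughly (12.8, 6.1) before and (11.9, 3.8) after.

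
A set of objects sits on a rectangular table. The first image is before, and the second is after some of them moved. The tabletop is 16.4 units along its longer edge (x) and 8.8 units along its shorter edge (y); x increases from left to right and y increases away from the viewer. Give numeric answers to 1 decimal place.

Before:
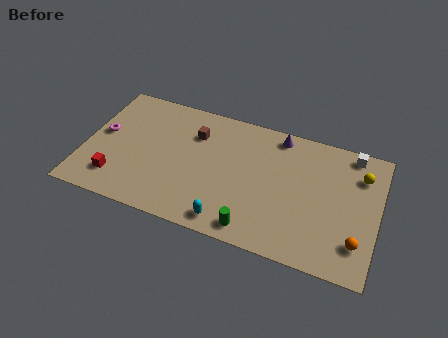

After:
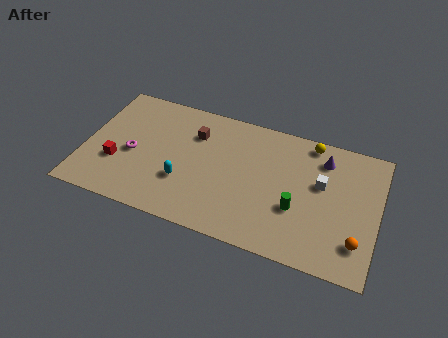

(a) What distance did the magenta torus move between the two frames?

2.0

The magenta torus was near (0.9, 4.8) before and (2.7, 3.9) after, so it travelled √(1.8² + 0.9²) ≈ 2.0 units.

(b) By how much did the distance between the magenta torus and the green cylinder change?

-0.3

The distance was about 9.6 in the first image and 9.3 in the second, so they moved 0.3 units closer together.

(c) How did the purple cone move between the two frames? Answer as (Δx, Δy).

(2.6, -0.8)

From the two frames, the purple cone sits at roughly (10.6, 7.8) before and (13.2, 7.0) after.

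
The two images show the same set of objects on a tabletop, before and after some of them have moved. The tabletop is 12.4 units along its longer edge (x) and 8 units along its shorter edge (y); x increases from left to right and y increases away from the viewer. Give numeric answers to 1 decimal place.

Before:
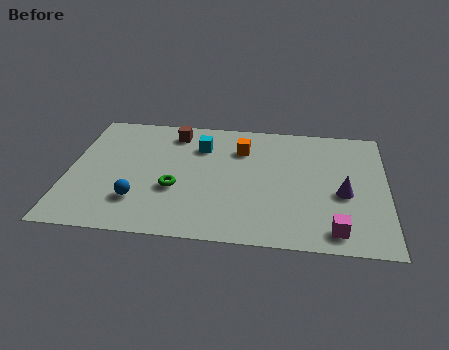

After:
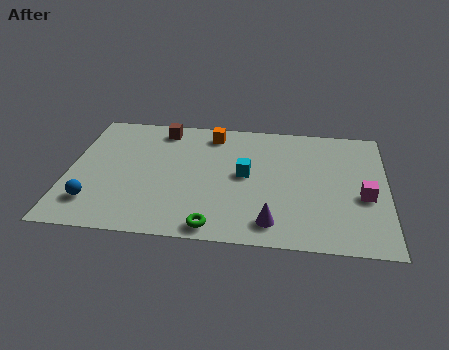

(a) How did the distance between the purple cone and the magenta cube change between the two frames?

+1.7

They were about 2.3 units apart before and 4.0 after — 1.7 units further apart.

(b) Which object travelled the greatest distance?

the purple cone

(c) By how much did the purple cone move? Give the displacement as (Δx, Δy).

(-2.7, -2.1)

From the two frames, the purple cone sits at roughly (10.7, 3.4) before and (8.0, 1.3) after.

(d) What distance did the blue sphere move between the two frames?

1.7

The blue sphere was near (2.8, 2.1) before and (1.1, 1.8) after, so it travelled √(1.7² + 0.3²) ≈ 1.7 units.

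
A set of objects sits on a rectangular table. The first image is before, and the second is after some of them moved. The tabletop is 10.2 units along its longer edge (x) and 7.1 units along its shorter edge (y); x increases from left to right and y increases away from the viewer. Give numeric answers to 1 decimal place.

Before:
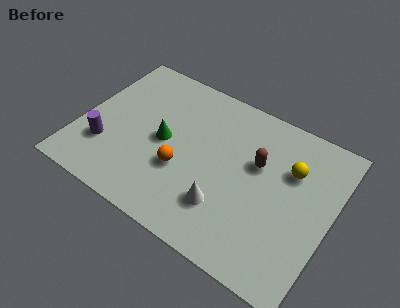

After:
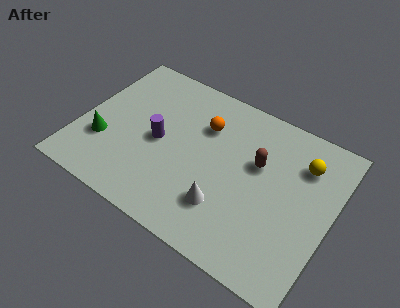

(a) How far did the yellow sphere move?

0.6

The yellow sphere moved from about (8.4, 4.8) to (8.8, 5.3), a distance of √(0.4² + 0.5²) ≈ 0.6.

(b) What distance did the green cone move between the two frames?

2.6

The green cone was near (3.4, 3.5) before and (1.1, 2.3) after, so it travelled √(2.3² + 1.2²) ≈ 2.6 units.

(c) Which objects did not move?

the white cone and the brown capsule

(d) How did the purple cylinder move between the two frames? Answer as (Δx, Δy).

(2.0, 1.3)

From the two frames, the purple cylinder sits at roughly (1.2, 2.1) before and (3.2, 3.4) after.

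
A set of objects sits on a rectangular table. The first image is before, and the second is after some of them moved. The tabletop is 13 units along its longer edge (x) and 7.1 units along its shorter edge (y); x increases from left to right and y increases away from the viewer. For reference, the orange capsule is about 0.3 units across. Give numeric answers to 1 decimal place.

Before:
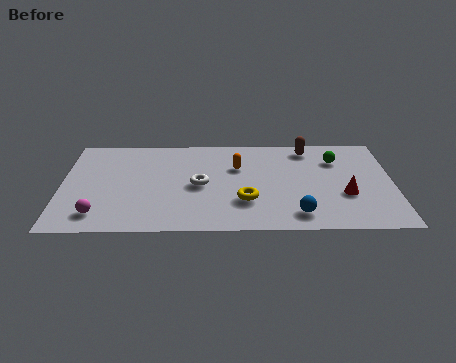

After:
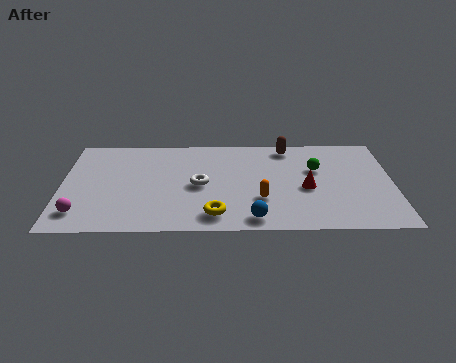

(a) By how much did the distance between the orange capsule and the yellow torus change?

-0.4

Before: roughly 2.5 units apart; after: 2.1. That's 0.4 units closer together.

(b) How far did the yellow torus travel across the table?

1.6

The yellow torus was near (7.2, 2.2) before and (6.0, 1.2) after, so it travelled √(1.2² + 1.0²) ≈ 1.6 units.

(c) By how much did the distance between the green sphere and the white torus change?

-1.0

The distance was about 5.7 in the first image and 4.7 in the second, so they moved 1.0 units closer together.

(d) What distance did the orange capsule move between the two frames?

2.6

The orange capsule was near (6.9, 4.7) before and (7.8, 2.3) after, so it travelled √(0.9² + 2.4²) ≈ 2.6 units.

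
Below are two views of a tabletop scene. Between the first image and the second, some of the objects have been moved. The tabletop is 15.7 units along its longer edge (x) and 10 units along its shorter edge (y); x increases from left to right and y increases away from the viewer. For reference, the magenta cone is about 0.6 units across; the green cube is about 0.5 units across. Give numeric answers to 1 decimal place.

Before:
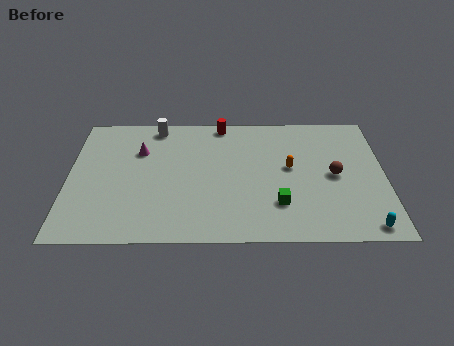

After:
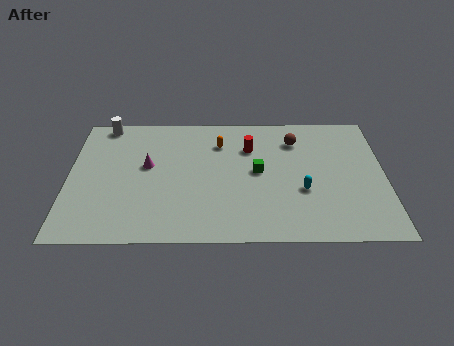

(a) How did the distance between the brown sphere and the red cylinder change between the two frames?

-4.6

They were about 7.0 units apart before and 2.4 after — 4.6 units closer together.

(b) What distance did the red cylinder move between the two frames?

2.4

From (7.6, 9.1) to (9.0, 7.1), the red cylinder covered √(1.4² + 2.0²) ≈ 2.4 units.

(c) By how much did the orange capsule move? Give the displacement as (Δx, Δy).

(-3.5, 2.0)

The orange capsule started near (11.0, 5.5) and ended near (7.5, 7.5).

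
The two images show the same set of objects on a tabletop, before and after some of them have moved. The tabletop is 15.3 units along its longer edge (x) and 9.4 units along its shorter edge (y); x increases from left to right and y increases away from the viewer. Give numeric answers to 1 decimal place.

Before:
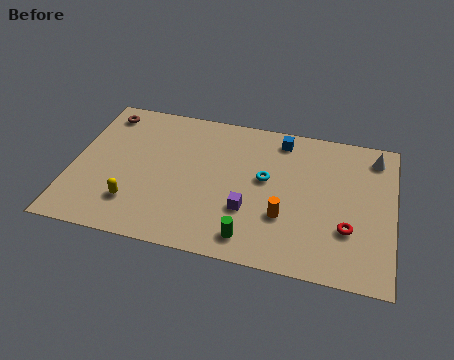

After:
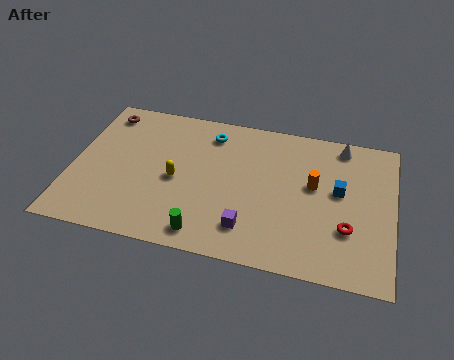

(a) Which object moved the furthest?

the blue cube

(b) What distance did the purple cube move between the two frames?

1.1

The purple cube was near (8.5, 3.1) before and (8.6, 2.0) after, so it travelled √(0.1² + 1.1²) ≈ 1.1 units.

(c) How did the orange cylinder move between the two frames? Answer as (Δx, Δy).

(1.3, 2.3)

The orange cylinder started near (10.2, 3.1) and ended near (11.5, 5.4).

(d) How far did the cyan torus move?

3.7

The cyan torus moved from about (9.2, 5.3) to (6.4, 7.7), a distance of √(2.8² + 2.4²) ≈ 3.7.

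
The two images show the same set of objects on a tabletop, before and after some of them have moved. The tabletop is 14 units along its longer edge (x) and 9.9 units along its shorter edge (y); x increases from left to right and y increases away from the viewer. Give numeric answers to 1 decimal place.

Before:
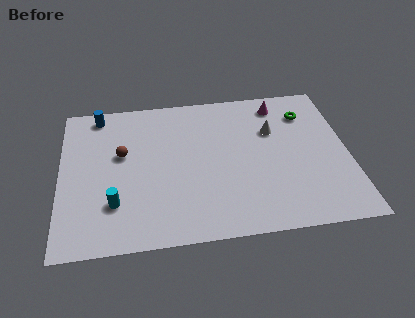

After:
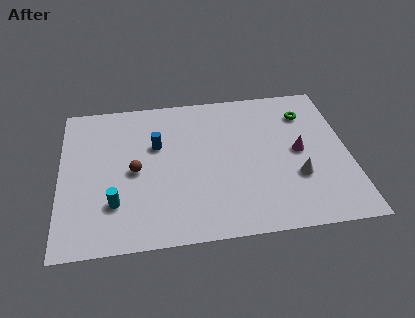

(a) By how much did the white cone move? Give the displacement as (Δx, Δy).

(1.0, -3.3)

From the two frames, the white cone sits at roughly (10.4, 6.6) before and (11.4, 3.3) after.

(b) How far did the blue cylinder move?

3.8

The blue cylinder moved from about (1.9, 8.8) to (4.7, 6.3), a distance of √(2.8² + 2.5²) ≈ 3.8.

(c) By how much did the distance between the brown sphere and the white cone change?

+0.5

The distance was about 7.4 in the first image and 7.9 in the second, so they moved 0.5 units further apart.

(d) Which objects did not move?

the cyan cylinder and the green torus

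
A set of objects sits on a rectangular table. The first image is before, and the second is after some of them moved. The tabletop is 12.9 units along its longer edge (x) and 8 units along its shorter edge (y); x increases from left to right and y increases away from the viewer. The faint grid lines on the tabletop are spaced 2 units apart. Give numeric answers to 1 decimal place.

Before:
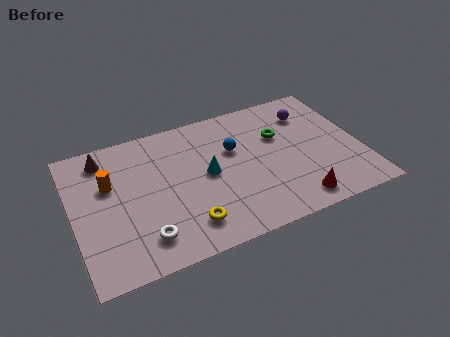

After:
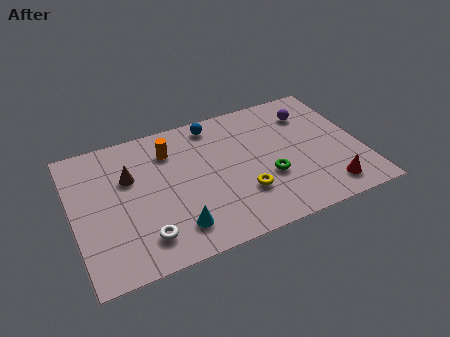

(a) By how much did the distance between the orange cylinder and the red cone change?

-0.7

Before: roughly 8.9 units apart; after: 8.2. That's 0.7 units closer together.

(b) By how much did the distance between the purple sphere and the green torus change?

+2.2

The distance was about 1.7 in the first image and 3.9 in the second, so they moved 2.2 units further apart.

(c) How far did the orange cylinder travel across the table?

3.0

The orange cylinder was near (1.7, 5.1) before and (4.5, 6.1) after, so it travelled √(2.8² + 1.0²) ≈ 3.0 units.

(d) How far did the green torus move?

2.4

The green torus was near (9.4, 5.2) before and (8.6, 2.9) after, so it travelled √(0.8² + 2.3²) ≈ 2.4 units.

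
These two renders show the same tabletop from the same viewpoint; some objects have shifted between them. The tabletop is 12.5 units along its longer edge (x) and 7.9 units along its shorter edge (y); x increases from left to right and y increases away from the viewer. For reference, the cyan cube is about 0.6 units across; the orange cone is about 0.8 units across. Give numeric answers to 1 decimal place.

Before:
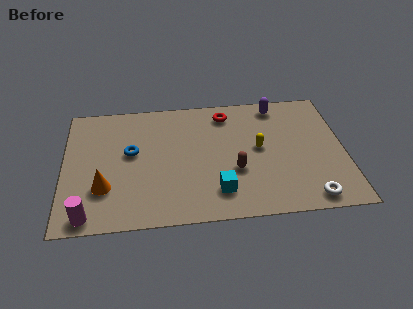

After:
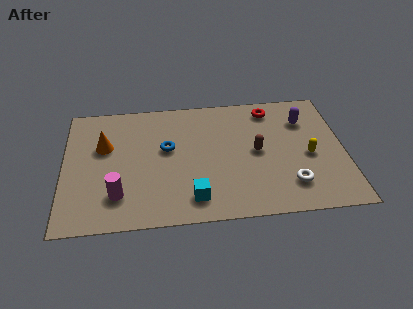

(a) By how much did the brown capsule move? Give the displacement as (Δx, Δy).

(1.0, 1.1)

The brown capsule started near (7.6, 2.9) and ended near (8.6, 4.0).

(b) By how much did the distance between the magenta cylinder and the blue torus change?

-0.7

Before: roughly 4.2 units apart; after: 3.5. That's 0.7 units closer together.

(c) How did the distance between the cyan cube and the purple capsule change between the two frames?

+0.8

They were about 5.9 units apart before and 6.7 after — 0.8 units further apart.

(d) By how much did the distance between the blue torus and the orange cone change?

+0.4

Before: roughly 2.4 units apart; after: 2.8. That's 0.4 units further apart.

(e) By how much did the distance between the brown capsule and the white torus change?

-1.2

They were about 3.8 units apart before and 2.6 after — 1.2 units closer together.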